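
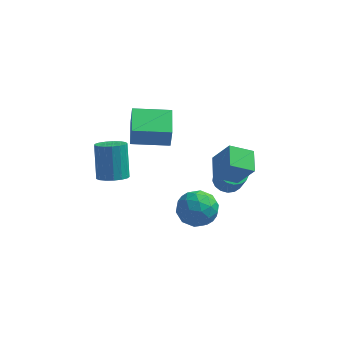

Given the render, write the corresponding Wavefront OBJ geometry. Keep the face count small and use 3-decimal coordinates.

v -1.806 1.341 0.407
v -1.689 1.223 1.525
v -2.177 3.047 0.626
v -2.06 2.929 1.744
v 0.08 1.771 0.256
v 0.197 1.653 1.374
v -0.291 3.477 0.475
v -0.174 3.359 1.593
v -2.368 0.054 -1.148
v -1.589 0.231 -1.106
v -1.894 1.164 0.591
v -2.672 0.986 0.548
v -1.74 0.527 -1.296
v -2.045 1.46 0.401
v -2.035 0.715 -1.452
v -2.34 1.648 0.245
v -2.406 0.751 -1.539
v -2.711 1.684 0.158
v -2.769 0.627 -1.536
v -3.073 1.56 0.161
v -3.039 0.372 -1.444
v -3.344 1.305 0.252
v -3.156 0.044 -1.285
v -3.461 0.977 0.412
v -3.092 -0.282 -1.094
v -3.397 0.651 0.602
v -2.862 -0.531 -0.916
v -3.167 0.402 0.781
v -2.519 -0.646 -0.791
v -2.824 0.287 0.906
v -2.141 -0.601 -0.748
v -2.446 0.332 0.949
v -1.815 -0.406 -0.796
v -2.12 0.527 0.9
v -1.616 -0.106 -0.926
v -1.921 0.827 0.771
v 2.037 0.298 -1.674
v 2.617 -0.048 -2.534
v 1.183 -1.252 -1.626
v 1.763 -1.598 -2.486
v 2.253 -1.452 -1.519
v 2.78 -0.494 -1.549
v 1.02 -0.806 -2.611
v 1.547 0.152 -2.641
v 1.988 -0.731 -3.113
v 2.75 -1.129 -2.438
v 1.05 -0.171 -1.722
v 1.812 -0.569 -1.047
v 2.402 0.261 -2.108
v 1.398 -1.561 -2.052
v 1.686 -1.475 -1.484
v 2.027 -1.678 -1.989
v 2.498 -0.001 -1.529
v 2.839 -0.205 -2.035
v 2.625 -1.029 -1.438
v 0.961 -1.095 -2.125
v 1.302 -1.299 -2.631
v 1.773 0.378 -2.171
v 2.114 0.175 -2.676
v 1.175 -0.271 -2.722
v 2.373 -0.344 -2.954
v 1.871 -1.254 -2.926
v 1.434 -0.789 -2.999
v 1.744 -0.226 -3.017
v 2.821 -0.578 -2.557
v 2.32 -1.489 -2.529
v 2.607 -1.403 -1.961
v 2.917 -0.84 -1.978
v 2.452 -0.979 -2.898
v 1.48 0.189 -1.631
v 0.979 -0.722 -1.603
v 0.883 -0.46 -2.182
v 1.193 0.103 -2.199
v 1.929 -0.046 -1.234
v 1.427 -0.956 -1.206
v 2.056 -1.074 -1.143
v 2.366 -0.511 -1.161
v 1.348 -0.321 -1.262
v 2.821 2.137 -2.263
v 3.477 1.941 -2.57
v 3.855 1.506 -1.483
v 3.199 1.703 -1.177
v 3.533 2.276 -2.455
v 3.911 1.842 -1.368
v 3.426 2.58 -2.297
v 3.803 2.146 -1.21
v 3.18 2.782 -2.13
v 3.558 2.348 -1.043
v 2.852 2.837 -1.995
v 3.23 2.402 -0.908
v 2.517 2.731 -1.92
v 2.895 2.296 -0.834
v 2.252 2.489 -1.925
v 2.63 2.055 -0.838
v 2.117 2.167 -2.007
v 2.495 1.732 -0.92
v 2.143 1.838 -2.148
v 2.521 1.403 -1.061
v 2.325 1.577 -2.315
v 2.703 1.143 -1.228
v 2.62 1.445 -2.47
v 2.998 1.01 -1.384
v 2.962 1.471 -2.579
v 3.339 1.037 -1.492
v 3.271 1.65 -2.614
v 3.649 1.216 -1.528
v 2.611 -0.546 0.324
v 3.456 -0.822 1.631
v 2.353 0.626 0.739
v 3.198 0.35 2.045
v 3.702 -0.09 -0.285
v 4.547 -0.366 1.021
v 3.444 1.082 0.129
v 4.289 0.806 1.436
f 2 4 1
f 5 2 1
f 1 4 3
f 3 5 1
f 2 8 4
f 6 2 5
f 6 8 2
f 4 8 3
f 7 5 3
f 3 8 7
f 7 6 5
f 8 6 7
f 10 9 13
f 10 13 11
f 11 13 14
f 11 14 12
f 13 9 15
f 13 15 14
f 14 15 16
f 14 16 12
f 15 9 17
f 15 17 16
f 16 17 18
f 16 18 12
f 17 9 19
f 17 19 18
f 18 19 20
f 18 20 12
f 19 9 21
f 19 21 20
f 20 21 22
f 20 22 12
f 21 9 23
f 21 23 22
f 22 23 24
f 22 24 12
f 23 9 25
f 23 25 24
f 24 25 26
f 24 26 12
f 25 9 27
f 25 27 26
f 26 27 28
f 26 28 12
f 27 9 29
f 27 29 28
f 28 29 30
f 28 30 12
f 29 9 31
f 29 31 30
f 30 31 32
f 30 32 12
f 31 9 33
f 31 33 32
f 32 33 34
f 32 34 12
f 33 9 35
f 33 35 34
f 34 35 36
f 34 36 12
f 35 9 10
f 35 10 36
f 36 10 11
f 36 11 12
f 37 74 53
f 74 48 77
f 53 77 42
f 74 77 53
f 37 53 49
f 53 42 54
f 49 54 38
f 53 54 49
f 37 49 58
f 49 38 59
f 58 59 44
f 49 59 58
f 37 58 70
f 58 44 73
f 70 73 47
f 58 73 70
f 37 70 74
f 70 47 78
f 74 78 48
f 70 78 74
f 38 54 65
f 54 42 68
f 65 68 46
f 54 68 65
f 42 77 55
f 77 48 76
f 55 76 41
f 77 76 55
f 48 78 75
f 78 47 71
f 75 71 39
f 78 71 75
f 47 73 72
f 73 44 60
f 72 60 43
f 73 60 72
f 44 59 64
f 59 38 61
f 64 61 45
f 59 61 64
f 40 66 52
f 66 46 67
f 52 67 41
f 66 67 52
f 40 52 50
f 52 41 51
f 50 51 39
f 52 51 50
f 40 50 57
f 50 39 56
f 57 56 43
f 50 56 57
f 40 57 62
f 57 43 63
f 62 63 45
f 57 63 62
f 40 62 66
f 62 45 69
f 66 69 46
f 62 69 66
f 41 67 55
f 67 46 68
f 55 68 42
f 67 68 55
f 39 51 75
f 51 41 76
f 75 76 48
f 51 76 75
f 43 56 72
f 56 39 71
f 72 71 47
f 56 71 72
f 45 63 64
f 63 43 60
f 64 60 44
f 63 60 64
f 46 69 65
f 69 45 61
f 65 61 38
f 69 61 65
f 80 79 83
f 80 83 81
f 81 83 84
f 81 84 82
f 83 79 85
f 83 85 84
f 84 85 86
f 84 86 82
f 85 79 87
f 85 87 86
f 86 87 88
f 86 88 82
f 87 79 89
f 87 89 88
f 88 89 90
f 88 90 82
f 89 79 91
f 89 91 90
f 90 91 92
f 90 92 82
f 91 79 93
f 91 93 92
f 92 93 94
f 92 94 82
f 93 79 95
f 93 95 94
f 94 95 96
f 94 96 82
f 95 79 97
f 95 97 96
f 96 97 98
f 96 98 82
f 97 79 99
f 97 99 98
f 98 99 100
f 98 100 82
f 99 79 101
f 99 101 100
f 100 101 102
f 100 102 82
f 101 79 103
f 101 103 102
f 102 103 104
f 102 104 82
f 103 79 105
f 103 105 104
f 104 105 106
f 104 106 82
f 105 79 80
f 105 80 106
f 106 80 81
f 106 81 82
f 108 110 107
f 111 108 107
f 107 110 109
f 109 111 107
f 108 114 110
f 112 108 111
f 112 114 108
f 110 114 109
f 113 111 109
f 109 114 113
f 113 112 111
f 114 112 113



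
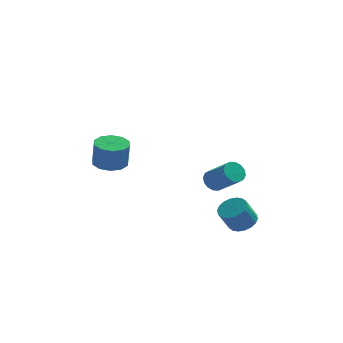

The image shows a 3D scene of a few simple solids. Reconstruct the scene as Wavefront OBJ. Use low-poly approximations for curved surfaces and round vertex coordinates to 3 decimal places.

v 2.311 4.494 -3.789
v 2.588 4.03 -4.392
v 3.807 2.942 -2.994
v 3.529 3.406 -2.391
v 2.854 4.353 -4.373
v 4.073 3.265 -2.975
v 2.975 4.714 -4.197
v 4.194 3.626 -2.799
v 2.917 5.016 -3.912
v 4.136 3.928 -2.514
v 2.697 5.178 -3.593
v 3.916 4.09 -2.196
v 2.374 5.157 -3.328
v 3.593 4.069 -1.93
v 2.033 4.958 -3.186
v 3.252 3.87 -1.788
v 1.767 4.635 -3.205
v 2.986 3.547 -1.807
v 1.646 4.274 -3.381
v 2.865 3.186 -1.983
v 1.704 3.972 -3.666
v 2.923 2.884 -2.268
v 1.924 3.81 -3.984
v 3.143 2.722 -2.587
v 2.247 3.831 -4.25
v 3.466 2.743 -2.852
v -3.662 -3.415 2.244
v -2.703 -3.043 2.196
v -2.579 -3.153 3.807
v -3.538 -3.525 3.856
v -3.102 -2.551 2.26
v -2.978 -2.661 3.872
v -3.714 -2.389 2.318
v -3.59 -2.499 3.93
v -4.307 -2.619 2.348
v -4.183 -2.729 3.96
v -4.654 -3.153 2.338
v -4.53 -3.263 3.95
v -4.621 -3.787 2.293
v -4.497 -3.897 3.904
v -4.222 -4.279 2.228
v -4.098 -4.389 3.84
v -3.61 -4.441 2.17
v -3.486 -4.551 3.782
v -3.017 -4.211 2.14
v -2.893 -4.321 3.752
v -2.67 -3.677 2.15
v -2.546 -3.787 3.762
v 3.827 -2.051 -3.376
v 4.627 -1.852 -2.946
v 3.994 -2.231 -1.594
v 3.193 -2.429 -2.024
v 4.426 -1.491 -2.938
v 3.793 -1.869 -1.586
v 4.107 -1.24 -3.018
v 3.474 -1.618 -1.666
v 3.732 -1.149 -3.168
v 3.099 -1.528 -1.816
v 3.376 -1.238 -3.36
v 2.743 -1.616 -2.008
v 3.109 -1.487 -3.554
v 2.476 -1.865 -2.202
v 2.984 -1.848 -3.714
v 2.351 -2.226 -2.362
v 3.026 -2.249 -3.806
v 2.393 -2.628 -2.454
v 3.227 -2.611 -3.814
v 2.594 -2.989 -2.462
v 3.546 -2.862 -3.734
v 2.913 -3.24 -2.382
v 3.921 -2.952 -3.584
v 3.288 -3.331 -2.232
v 4.277 -2.864 -3.392
v 3.644 -3.242 -2.04
v 4.544 -2.615 -3.198
v 3.911 -2.993 -1.846
v 4.669 -2.254 -3.038
v 4.036 -2.632 -1.686
f 2 1 5
f 2 5 3
f 3 5 6
f 3 6 4
f 5 1 7
f 5 7 6
f 6 7 8
f 6 8 4
f 7 1 9
f 7 9 8
f 8 9 10
f 8 10 4
f 9 1 11
f 9 11 10
f 10 11 12
f 10 12 4
f 11 1 13
f 11 13 12
f 12 13 14
f 12 14 4
f 13 1 15
f 13 15 14
f 14 15 16
f 14 16 4
f 15 1 17
f 15 17 16
f 16 17 18
f 16 18 4
f 17 1 19
f 17 19 18
f 18 19 20
f 18 20 4
f 19 1 21
f 19 21 20
f 20 21 22
f 20 22 4
f 21 1 23
f 21 23 22
f 22 23 24
f 22 24 4
f 23 1 25
f 23 25 24
f 24 25 26
f 24 26 4
f 25 1 2
f 25 2 26
f 26 2 3
f 26 3 4
f 28 27 31
f 28 31 29
f 29 31 32
f 29 32 30
f 31 27 33
f 31 33 32
f 32 33 34
f 32 34 30
f 33 27 35
f 33 35 34
f 34 35 36
f 34 36 30
f 35 27 37
f 35 37 36
f 36 37 38
f 36 38 30
f 37 27 39
f 37 39 38
f 38 39 40
f 38 40 30
f 39 27 41
f 39 41 40
f 40 41 42
f 40 42 30
f 41 27 43
f 41 43 42
f 42 43 44
f 42 44 30
f 43 27 45
f 43 45 44
f 44 45 46
f 44 46 30
f 45 27 47
f 45 47 46
f 46 47 48
f 46 48 30
f 47 27 28
f 47 28 48
f 48 28 29
f 48 29 30
f 50 49 53
f 50 53 51
f 51 53 54
f 51 54 52
f 53 49 55
f 53 55 54
f 54 55 56
f 54 56 52
f 55 49 57
f 55 57 56
f 56 57 58
f 56 58 52
f 57 49 59
f 57 59 58
f 58 59 60
f 58 60 52
f 59 49 61
f 59 61 60
f 60 61 62
f 60 62 52
f 61 49 63
f 61 63 62
f 62 63 64
f 62 64 52
f 63 49 65
f 63 65 64
f 64 65 66
f 64 66 52
f 65 49 67
f 65 67 66
f 66 67 68
f 66 68 52
f 67 49 69
f 67 69 68
f 68 69 70
f 68 70 52
f 69 49 71
f 69 71 70
f 70 71 72
f 70 72 52
f 71 49 73
f 71 73 72
f 72 73 74
f 72 74 52
f 73 49 75
f 73 75 74
f 74 75 76
f 74 76 52
f 75 49 77
f 75 77 76
f 76 77 78
f 76 78 52
f 77 49 50
f 77 50 78
f 78 50 51
f 78 51 52



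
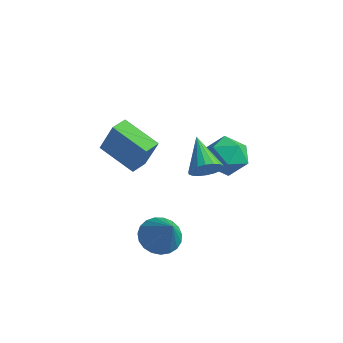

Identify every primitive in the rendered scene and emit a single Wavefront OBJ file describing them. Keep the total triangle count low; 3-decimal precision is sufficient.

v -0.052 -2.539 -2.566
v 0.77 -2.332 -3.114
v 1.112 -3.001 -0.994
v 0.684 -1.959 -2.941
v 0.471 -1.686 -2.703
v 0.167 -1.561 -2.441
v -0.174 -1.605 -2.201
v -0.495 -1.811 -2.024
v -0.739 -2.142 -1.941
v -0.864 -2.542 -1.965
v -0.849 -2.942 -2.094
v -0.696 -3.272 -2.304
v -0.432 -3.475 -2.559
v -0.102 -3.516 -2.816
v 0.236 -3.389 -3.029
v 0.525 -3.114 -3.163
v 0.714 -2.741 -3.193
v -0.155 0.621 -0.013
v 0.11 0.265 0.677
v -1.565 1.559 1.013
v 0.305 0.573 0.664
v 0.41 0.891 0.518
v 0.402 1.155 0.266
v 0.285 1.313 -0.041
v 0.08 1.335 -0.342
v -0.171 1.215 -0.578
v -0.419 0.978 -0.702
v -0.615 0.67 -0.69
v -0.719 0.352 -0.543
v -0.712 0.088 -0.292
v -0.594 -0.071 0.015
v -0.389 -0.092 0.317
v -0.138 0.028 0.553
v -1.684 3.719 -0.986
v -0.655 3.972 -0.497
v -1.225 1.888 -1.003
v -0.196 2.141 -0.514
v -1.18 2.26 0.102
v -1.463 3.393 0.113
v -0.417 2.467 -1.613
v -0.7 3.6 -1.602
v 0.129 3.199 -0.885
v -0.343 3.071 0.175
v -1.537 2.789 -1.675
v -2.009 2.661 -0.615
v -4.203 -1.944 0.89
v -3.491 -1.826 2.55
v -4.303 -1.04 0.869
v -3.592 -0.922 2.529
v -2.368 -1.758 0.091
v -1.657 -1.64 1.751
v -2.469 -0.854 0.07
v -1.757 -0.736 1.73
f 2 1 4
f 2 4 3
f 4 1 5
f 4 5 3
f 5 1 6
f 5 6 3
f 6 1 7
f 6 7 3
f 7 1 8
f 7 8 3
f 8 1 9
f 8 9 3
f 9 1 10
f 9 10 3
f 10 1 11
f 10 11 3
f 11 1 12
f 11 12 3
f 12 1 13
f 12 13 3
f 13 1 14
f 13 14 3
f 14 1 15
f 14 15 3
f 15 1 16
f 15 16 3
f 16 1 17
f 16 17 3
f 17 1 2
f 17 2 3
f 19 18 21
f 19 21 20
f 21 18 22
f 21 22 20
f 22 18 23
f 22 23 20
f 23 18 24
f 23 24 20
f 24 18 25
f 24 25 20
f 25 18 26
f 25 26 20
f 26 18 27
f 26 27 20
f 27 18 28
f 27 28 20
f 28 18 29
f 28 29 20
f 29 18 30
f 29 30 20
f 30 18 31
f 30 31 20
f 31 18 32
f 31 32 20
f 32 18 33
f 32 33 20
f 33 18 19
f 33 19 20
f 34 45 39
f 34 39 35
f 34 35 41
f 34 41 44
f 34 44 45
f 35 39 43
f 39 45 38
f 45 44 36
f 44 41 40
f 41 35 42
f 37 43 38
f 37 38 36
f 37 36 40
f 37 40 42
f 37 42 43
f 38 43 39
f 36 38 45
f 40 36 44
f 42 40 41
f 43 42 35
f 47 49 46
f 50 47 46
f 46 49 48
f 48 50 46
f 47 53 49
f 51 47 50
f 51 53 47
f 49 53 48
f 52 50 48
f 48 53 52
f 52 51 50
f 53 51 52



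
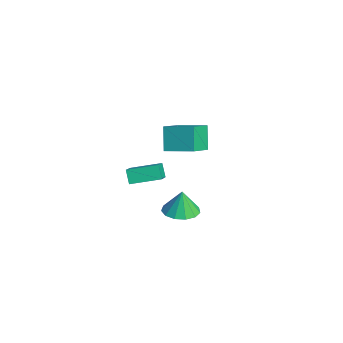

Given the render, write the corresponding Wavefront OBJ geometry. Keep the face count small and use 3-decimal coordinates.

v -0.695 -2.171 -1.292
v 0.819 -2.887 -0.217
v -0.161 -0.473 -0.913
v 1.353 -1.189 0.163
v -0.133 -2.171 -2.083
v 1.381 -2.887 -1.007
v 0.401 -0.473 -1.703
v 1.915 -1.189 -0.628
v -2.388 0.371 -1.622
v -3.276 0.648 -0.175
v -3.606 1.655 -2.615
v -4.494 1.932 -1.168
v -1.246 1.788 -1.192
v -2.134 2.065 0.255
v -2.464 3.072 -2.185
v -3.352 3.349 -0.738
v 3.764 -0.739 -1.998
v 4.599 -1.387 -1.916
v 3.696 -0.641 -0.522
v 4.819 -0.832 -1.943
v 4.703 -0.248 -1.987
v 4.29 0.181 -2.034
v 3.71 0.317 -2.07
v 3.146 0.118 -2.083
v 2.779 -0.353 -2.069
v 2.725 -0.946 -2.032
v 3.001 -1.474 -1.984
v 3.518 -1.769 -1.941
v 4.114 -1.736 -1.915
f 2 4 1
f 5 2 1
f 1 4 3
f 3 5 1
f 2 8 4
f 6 2 5
f 6 8 2
f 4 8 3
f 7 5 3
f 3 8 7
f 7 6 5
f 8 6 7
f 10 12 9
f 13 10 9
f 9 12 11
f 11 13 9
f 10 16 12
f 14 10 13
f 14 16 10
f 12 16 11
f 15 13 11
f 11 16 15
f 15 14 13
f 16 14 15
f 18 17 20
f 18 20 19
f 20 17 21
f 20 21 19
f 21 17 22
f 21 22 19
f 22 17 23
f 22 23 19
f 23 17 24
f 23 24 19
f 24 17 25
f 24 25 19
f 25 17 26
f 25 26 19
f 26 17 27
f 26 27 19
f 27 17 28
f 27 28 19
f 28 17 29
f 28 29 19
f 29 17 18
f 29 18 19



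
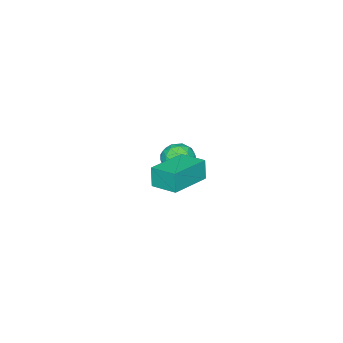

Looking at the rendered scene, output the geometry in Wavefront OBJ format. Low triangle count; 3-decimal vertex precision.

v 1.368 1.859 -0.489
v 1.241 1.726 0.484
v 1.406 3.067 -0.318
v 1.279 2.934 0.654
v 3.261 1.766 -0.254
v 3.134 1.633 0.718
v 3.299 2.974 -0.084
v 3.172 2.841 0.889
v -3.293 -1.265 -2.998
v -2.529 -0.994 -3.26
v -3.331 -2.166 -4.04
v -2.567 -1.895 -4.302
v -2.637 -2.332 -3.574
v -2.614 -1.775 -2.93
v -3.246 -1.385 -4.37
v -3.223 -0.828 -3.726
v -2.5 -1.068 -4.108
v -2.124 -1.653 -3.616
v -3.736 -1.507 -3.684
v -3.36 -2.092 -3.192
v -2.907 -1.051 -3.037
v -2.953 -2.109 -4.263
v -2.994 -2.366 -3.835
v -2.545 -2.207 -3.989
v -2.957 -1.51 -2.844
v -2.508 -1.35 -2.998
v -2.572 -2.136 -3.183
v -3.352 -1.81 -4.302
v -2.903 -1.65 -4.456
v -3.315 -0.953 -3.311
v -2.866 -0.794 -3.465
v -3.288 -1.024 -4.117
v -2.442 -0.935 -3.69
v -2.464 -1.464 -4.303
v -2.863 -1.165 -4.342
v -2.849 -0.838 -3.964
v -2.221 -1.279 -3.401
v -2.243 -1.808 -4.014
v -2.284 -2.065 -3.586
v -2.27 -1.738 -3.207
v -2.204 -1.322 -3.899
v -3.617 -1.352 -3.286
v -3.639 -1.881 -3.899
v -3.59 -1.422 -4.093
v -3.576 -1.095 -3.714
v -3.396 -1.696 -2.997
v -3.418 -2.225 -3.61
v -3.011 -2.322 -3.336
v -2.997 -1.995 -2.958
v -3.656 -1.838 -3.401
f 2 4 1
f 5 2 1
f 1 4 3
f 3 5 1
f 2 8 4
f 6 2 5
f 6 8 2
f 4 8 3
f 7 5 3
f 3 8 7
f 7 6 5
f 8 6 7
f 9 46 25
f 46 20 49
f 25 49 14
f 46 49 25
f 9 25 21
f 25 14 26
f 21 26 10
f 25 26 21
f 9 21 30
f 21 10 31
f 30 31 16
f 21 31 30
f 9 30 42
f 30 16 45
f 42 45 19
f 30 45 42
f 9 42 46
f 42 19 50
f 46 50 20
f 42 50 46
f 10 26 37
f 26 14 40
f 37 40 18
f 26 40 37
f 14 49 27
f 49 20 48
f 27 48 13
f 49 48 27
f 20 50 47
f 50 19 43
f 47 43 11
f 50 43 47
f 19 45 44
f 45 16 32
f 44 32 15
f 45 32 44
f 16 31 36
f 31 10 33
f 36 33 17
f 31 33 36
f 12 38 24
f 38 18 39
f 24 39 13
f 38 39 24
f 12 24 22
f 24 13 23
f 22 23 11
f 24 23 22
f 12 22 29
f 22 11 28
f 29 28 15
f 22 28 29
f 12 29 34
f 29 15 35
f 34 35 17
f 29 35 34
f 12 34 38
f 34 17 41
f 38 41 18
f 34 41 38
f 13 39 27
f 39 18 40
f 27 40 14
f 39 40 27
f 11 23 47
f 23 13 48
f 47 48 20
f 23 48 47
f 15 28 44
f 28 11 43
f 44 43 19
f 28 43 44
f 17 35 36
f 35 15 32
f 36 32 16
f 35 32 36
f 18 41 37
f 41 17 33
f 37 33 10
f 41 33 37



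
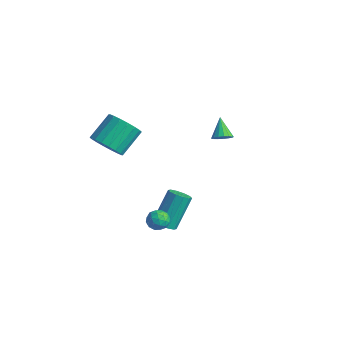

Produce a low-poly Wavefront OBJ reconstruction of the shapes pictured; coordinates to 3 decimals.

v -3.161 -3.577 1.817
v -2.651 -3.011 1.17
v -2.829 -1.656 2.215
v -3.339 -2.223 2.863
v -3.072 -2.961 1.035
v -3.25 -1.607 2.08
v -3.511 -3.034 1.054
v -3.689 -1.68 2.099
v -3.88 -3.214 1.225
v -4.058 -1.86 2.27
v -4.107 -3.466 1.513
v -4.285 -2.112 2.558
v -4.147 -3.74 1.861
v -4.325 -2.386 2.907
v -3.991 -3.982 2.201
v -4.169 -2.628 3.246
v -3.671 -4.144 2.465
v -3.849 -2.789 3.51
v -3.25 -4.193 2.6
v -3.428 -2.839 3.645
v -2.811 -4.12 2.581
v -2.989 -2.766 3.626
v -2.442 -3.94 2.41
v -2.62 -2.586 3.455
v -2.215 -3.688 2.122
v -2.393 -2.334 3.167
v -2.175 -3.414 1.773
v -2.353 -2.06 2.819
v -2.331 -3.172 1.434
v -2.509 -1.818 2.479
v -0.181 -2.368 -2.468
v 0.34 -2.62 -2.769
v -0.12 -3.12 -1.731
v 0.401 -3.372 -2.032
v 0.445 -2.794 -1.734
v 0.407 -2.329 -2.189
v -0.187 -3.411 -2.311
v -0.225 -2.946 -2.766
v 0.336 -3.264 -2.672
v 0.726 -2.884 -2.315
v -0.506 -2.856 -2.185
v -0.116 -2.476 -1.828
v 0.074 -2.428 -2.683
v 0.146 -3.312 -1.817
v 0.172 -2.973 -1.642
v 0.478 -3.121 -1.818
v 0.114 -2.257 -2.342
v 0.42 -2.405 -2.519
v 0.481 -2.508 -1.911
v -0.2 -3.335 -1.981
v 0.106 -3.483 -2.158
v -0.258 -2.619 -2.682
v 0.048 -2.767 -2.858
v -0.261 -3.232 -2.589
v 0.378 -2.955 -2.803
v 0.414 -3.397 -2.37
v 0.068 -3.42 -2.534
v 0.046 -3.146 -2.801
v 0.608 -2.731 -2.593
v 0.643 -3.173 -2.16
v 0.669 -2.833 -1.984
v 0.647 -2.56 -2.252
v 0.605 -3.11 -2.536
v -0.423 -2.567 -2.34
v -0.388 -3.009 -1.907
v -0.427 -3.18 -2.248
v -0.449 -2.907 -2.516
v -0.194 -2.343 -2.13
v -0.158 -2.785 -1.697
v 0.174 -2.594 -1.699
v 0.152 -2.32 -1.966
v -0.385 -2.63 -1.964
v -2.233 3.317 -0.3
v -1.86 3.116 0.123
v -3.027 3.823 0.64
v -1.761 3.379 0.065
v -1.771 3.628 -0.077
v -1.887 3.806 -0.271
v -2.082 3.872 -0.471
v -2.312 3.811 -0.632
v -2.524 3.637 -0.717
v -2.669 3.39 -0.706
v -2.715 3.126 -0.603
v -2.65 2.906 -0.43
v -2.49 2.78 -0.228
v -2.271 2.777 -0.042
v -2.044 2.898 0.085
v -1.464 -1.207 -4.599
v -0.801 -1.115 -4.582
v -1.012 0.098 -2.844
v -1.676 0.007 -2.861
v -0.966 -0.813 -4.813
v -1.177 0.4 -3.075
v -1.321 -0.662 -4.962
v -1.532 0.551 -3.224
v -1.731 -0.718 -4.972
v -1.943 0.495 -3.234
v -2.039 -0.961 -4.84
v -2.251 0.252 -3.102
v -2.128 -1.298 -4.616
v -2.339 -0.085 -2.878
v -1.963 -1.6 -4.385
v -2.174 -0.387 -2.647
v -1.608 -1.751 -4.236
v -1.819 -0.538 -2.498
v -1.197 -1.695 -4.226
v -1.409 -0.482 -2.488
v -0.889 -1.452 -4.358
v -1.101 -0.239 -2.62
f 2 1 5
f 2 5 3
f 3 5 6
f 3 6 4
f 5 1 7
f 5 7 6
f 6 7 8
f 6 8 4
f 7 1 9
f 7 9 8
f 8 9 10
f 8 10 4
f 9 1 11
f 9 11 10
f 10 11 12
f 10 12 4
f 11 1 13
f 11 13 12
f 12 13 14
f 12 14 4
f 13 1 15
f 13 15 14
f 14 15 16
f 14 16 4
f 15 1 17
f 15 17 16
f 16 17 18
f 16 18 4
f 17 1 19
f 17 19 18
f 18 19 20
f 18 20 4
f 19 1 21
f 19 21 20
f 20 21 22
f 20 22 4
f 21 1 23
f 21 23 22
f 22 23 24
f 22 24 4
f 23 1 25
f 23 25 24
f 24 25 26
f 24 26 4
f 25 1 27
f 25 27 26
f 26 27 28
f 26 28 4
f 27 1 29
f 27 29 28
f 28 29 30
f 28 30 4
f 29 1 2
f 29 2 30
f 30 2 3
f 30 3 4
f 31 68 47
f 68 42 71
f 47 71 36
f 68 71 47
f 31 47 43
f 47 36 48
f 43 48 32
f 47 48 43
f 31 43 52
f 43 32 53
f 52 53 38
f 43 53 52
f 31 52 64
f 52 38 67
f 64 67 41
f 52 67 64
f 31 64 68
f 64 41 72
f 68 72 42
f 64 72 68
f 32 48 59
f 48 36 62
f 59 62 40
f 48 62 59
f 36 71 49
f 71 42 70
f 49 70 35
f 71 70 49
f 42 72 69
f 72 41 65
f 69 65 33
f 72 65 69
f 41 67 66
f 67 38 54
f 66 54 37
f 67 54 66
f 38 53 58
f 53 32 55
f 58 55 39
f 53 55 58
f 34 60 46
f 60 40 61
f 46 61 35
f 60 61 46
f 34 46 44
f 46 35 45
f 44 45 33
f 46 45 44
f 34 44 51
f 44 33 50
f 51 50 37
f 44 50 51
f 34 51 56
f 51 37 57
f 56 57 39
f 51 57 56
f 34 56 60
f 56 39 63
f 60 63 40
f 56 63 60
f 35 61 49
f 61 40 62
f 49 62 36
f 61 62 49
f 33 45 69
f 45 35 70
f 69 70 42
f 45 70 69
f 37 50 66
f 50 33 65
f 66 65 41
f 50 65 66
f 39 57 58
f 57 37 54
f 58 54 38
f 57 54 58
f 40 63 59
f 63 39 55
f 59 55 32
f 63 55 59
f 74 73 76
f 74 76 75
f 76 73 77
f 76 77 75
f 77 73 78
f 77 78 75
f 78 73 79
f 78 79 75
f 79 73 80
f 79 80 75
f 80 73 81
f 80 81 75
f 81 73 82
f 81 82 75
f 82 73 83
f 82 83 75
f 83 73 84
f 83 84 75
f 84 73 85
f 84 85 75
f 85 73 86
f 85 86 75
f 86 73 87
f 86 87 75
f 87 73 74
f 87 74 75
f 89 88 92
f 89 92 90
f 90 92 93
f 90 93 91
f 92 88 94
f 92 94 93
f 93 94 95
f 93 95 91
f 94 88 96
f 94 96 95
f 95 96 97
f 95 97 91
f 96 88 98
f 96 98 97
f 97 98 99
f 97 99 91
f 98 88 100
f 98 100 99
f 99 100 101
f 99 101 91
f 100 88 102
f 100 102 101
f 101 102 103
f 101 103 91
f 102 88 104
f 102 104 103
f 103 104 105
f 103 105 91
f 104 88 106
f 104 106 105
f 105 106 107
f 105 107 91
f 106 88 108
f 106 108 107
f 107 108 109
f 107 109 91
f 108 88 89
f 108 89 109
f 109 89 90
f 109 90 91



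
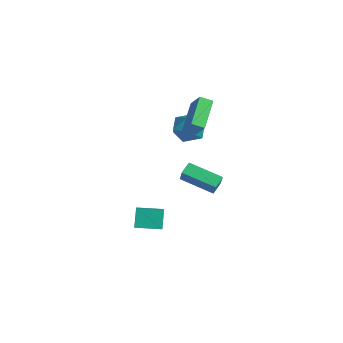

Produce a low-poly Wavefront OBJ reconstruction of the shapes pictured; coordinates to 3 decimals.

v -0.944 1.406 3.906
v -1.352 0.775 4.257
v 0.029 1.335 4.911
v -0.38 0.703 5.261
v 0.2 -0.003 2.699
v -0.209 -0.635 3.049
v 1.172 -0.075 3.703
v 0.764 -0.706 4.054
v 1.418 -1.803 0.799
v 1.156 -1.126 1.242
v 0.67 -1.405 -0.252
v 0.408 -0.729 0.191
v 3.072 -0.671 0.049
v 2.81 0.005 0.492
v 2.324 -0.274 -1.002
v 2.062 0.403 -0.559
v -1.112 -3.188 -2.929
v 0.335 -4.152 -1.824
v -0.192 -1.934 -3.04
v 1.255 -2.897 -1.935
v -0.575 -3.683 -4.065
v 0.872 -4.646 -2.96
v 0.345 -2.428 -4.176
v 1.792 -3.392 -3.071
v -1.527 1.857 1.906
v -0.835 1.365 2.66
v -2.325 0.235 1.58
v -1.633 -0.257 2.334
v -2.436 0.464 2.686
v -1.943 1.467 2.888
v -1.217 0.133 1.352
v -0.724 1.136 1.554
v -0.643 0.3 2.317
v -1.397 0.504 3.142
v -1.763 1.096 1.098
v -2.517 1.3 1.923
f 2 4 1
f 5 2 1
f 1 4 3
f 3 5 1
f 2 8 4
f 6 2 5
f 6 8 2
f 4 8 3
f 7 5 3
f 3 8 7
f 7 6 5
f 8 6 7
f 10 12 9
f 13 10 9
f 9 12 11
f 11 13 9
f 10 16 12
f 14 10 13
f 14 16 10
f 12 16 11
f 15 13 11
f 11 16 15
f 15 14 13
f 16 14 15
f 18 20 17
f 21 18 17
f 17 20 19
f 19 21 17
f 18 24 20
f 22 18 21
f 22 24 18
f 20 24 19
f 23 21 19
f 19 24 23
f 23 22 21
f 24 22 23
f 25 36 30
f 25 30 26
f 25 26 32
f 25 32 35
f 25 35 36
f 26 30 34
f 30 36 29
f 36 35 27
f 35 32 31
f 32 26 33
f 28 34 29
f 28 29 27
f 28 27 31
f 28 31 33
f 28 33 34
f 29 34 30
f 27 29 36
f 31 27 35
f 33 31 32
f 34 33 26



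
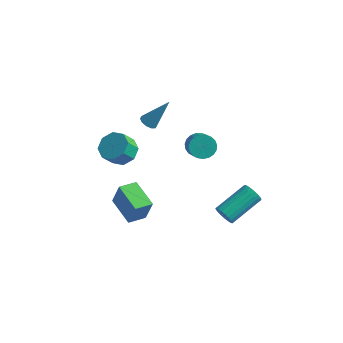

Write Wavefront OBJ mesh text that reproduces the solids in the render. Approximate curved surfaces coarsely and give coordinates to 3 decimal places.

v 1.742 -1.925 3.035
v 2.11 -1.316 3.272
v 2.726 -1.926 3.882
v 2.358 -2.535 3.645
v 1.88 -1.339 3.481
v 2.497 -1.948 4.091
v 1.627 -1.462 3.614
v 2.243 -2.072 4.224
v 1.393 -1.666 3.646
v 2.009 -2.276 4.256
v 1.219 -1.915 3.573
v 1.836 -2.524 4.183
v 1.136 -2.165 3.407
v 1.753 -2.775 4.017
v 1.158 -2.374 3.176
v 1.774 -2.984 3.786
v 1.281 -2.505 2.921
v 1.897 -3.115 3.531
v 1.483 -2.536 2.686
v 2.099 -3.146 3.296
v 1.73 -2.462 2.511
v 2.346 -3.071 3.121
v 1.979 -2.294 2.427
v 2.595 -2.904 3.037
v 2.187 -2.063 2.447
v 2.804 -2.672 3.058
v 2.319 -1.808 2.57
v 2.935 -2.417 3.18
v 2.35 -1.573 2.773
v 2.966 -2.183 3.383
v 2.276 -1.399 3.021
v 2.892 -2.009 3.631
v -3.417 -1.329 -0.48
v -2.516 -1.632 -0.476
v -2.742 -2.293 0.424
v -3.643 -1.991 0.42
v -2.613 -1.04 -0.066
v -2.839 -1.701 0.835
v -3.18 -0.617 0.102
v -3.406 -1.279 1.003
v -3.886 -0.612 -0.071
v -4.112 -1.273 0.829
v -4.318 -1.027 -0.484
v -4.544 -1.688 0.416
v -4.221 -1.619 -0.895
v -4.447 -2.28 0.006
v -3.654 -2.041 -1.063
v -3.88 -2.703 -0.162
v -2.948 -2.047 -0.889
v -3.174 -2.708 0.011
v 3.135 -1.571 -2.652
v 3.387 -1.889 -2.144
v 4.057 -0.006 -1.3
v 3.805 0.311 -1.808
v 3.595 -1.886 -2.317
v 4.265 -0.003 -1.472
v 3.723 -1.828 -2.548
v 4.393 0.055 -1.703
v 3.749 -1.726 -2.797
v 4.42 0.157 -1.952
v 3.67 -1.597 -3.021
v 4.34 0.286 -2.176
v 3.497 -1.464 -3.181
v 4.168 0.419 -2.336
v 3.262 -1.349 -3.25
v 3.933 0.534 -2.405
v 3.005 -1.273 -3.215
v 3.676 0.61 -2.37
v 2.771 -1.248 -3.083
v 3.441 0.634 -2.239
v 2.599 -1.28 -2.877
v 3.27 0.603 -2.032
v 2.52 -1.362 -2.632
v 3.19 0.521 -1.787
v 2.547 -1.48 -2.39
v 3.218 0.403 -1.545
v 2.676 -1.614 -2.194
v 3.346 0.269 -1.349
v 2.884 -1.74 -2.077
v 3.555 0.143 -1.232
v 3.135 -1.838 -2.059
v 3.806 0.045 -1.215
v -2.448 -0.27 1.725
v -2.029 -0.619 1.653
v -1.572 0.45 3.335
v -1.957 -0.332 1.485
v -2.072 -0.022 1.409
v -2.331 0.194 1.454
v -2.635 0.232 1.601
v -2.867 0.079 1.796
v -2.939 -0.208 1.964
v -2.824 -0.519 2.04
v -2.565 -0.734 1.996
v -2.261 -0.773 1.848
v -3.505 -2.378 -4.089
v -3.039 -2.365 -2.621
v -3.041 -1.37 -4.245
v -2.575 -1.358 -2.777
v -1.925 -3.182 -4.583
v -1.459 -3.17 -3.115
v -1.461 -2.175 -4.739
v -0.995 -2.162 -3.271
f 2 1 5
f 2 5 3
f 3 5 6
f 3 6 4
f 5 1 7
f 5 7 6
f 6 7 8
f 6 8 4
f 7 1 9
f 7 9 8
f 8 9 10
f 8 10 4
f 9 1 11
f 9 11 10
f 10 11 12
f 10 12 4
f 11 1 13
f 11 13 12
f 12 13 14
f 12 14 4
f 13 1 15
f 13 15 14
f 14 15 16
f 14 16 4
f 15 1 17
f 15 17 16
f 16 17 18
f 16 18 4
f 17 1 19
f 17 19 18
f 18 19 20
f 18 20 4
f 19 1 21
f 19 21 20
f 20 21 22
f 20 22 4
f 21 1 23
f 21 23 22
f 22 23 24
f 22 24 4
f 23 1 25
f 23 25 24
f 24 25 26
f 24 26 4
f 25 1 27
f 25 27 26
f 26 27 28
f 26 28 4
f 27 1 29
f 27 29 28
f 28 29 30
f 28 30 4
f 29 1 31
f 29 31 30
f 30 31 32
f 30 32 4
f 31 1 2
f 31 2 32
f 32 2 3
f 32 3 4
f 34 33 37
f 34 37 35
f 35 37 38
f 35 38 36
f 37 33 39
f 37 39 38
f 38 39 40
f 38 40 36
f 39 33 41
f 39 41 40
f 40 41 42
f 40 42 36
f 41 33 43
f 41 43 42
f 42 43 44
f 42 44 36
f 43 33 45
f 43 45 44
f 44 45 46
f 44 46 36
f 45 33 47
f 45 47 46
f 46 47 48
f 46 48 36
f 47 33 49
f 47 49 48
f 48 49 50
f 48 50 36
f 49 33 34
f 49 34 50
f 50 34 35
f 50 35 36
f 52 51 55
f 52 55 53
f 53 55 56
f 53 56 54
f 55 51 57
f 55 57 56
f 56 57 58
f 56 58 54
f 57 51 59
f 57 59 58
f 58 59 60
f 58 60 54
f 59 51 61
f 59 61 60
f 60 61 62
f 60 62 54
f 61 51 63
f 61 63 62
f 62 63 64
f 62 64 54
f 63 51 65
f 63 65 64
f 64 65 66
f 64 66 54
f 65 51 67
f 65 67 66
f 66 67 68
f 66 68 54
f 67 51 69
f 67 69 68
f 68 69 70
f 68 70 54
f 69 51 71
f 69 71 70
f 70 71 72
f 70 72 54
f 71 51 73
f 71 73 72
f 72 73 74
f 72 74 54
f 73 51 75
f 73 75 74
f 74 75 76
f 74 76 54
f 75 51 77
f 75 77 76
f 76 77 78
f 76 78 54
f 77 51 79
f 77 79 78
f 78 79 80
f 78 80 54
f 79 51 81
f 79 81 80
f 80 81 82
f 80 82 54
f 81 51 52
f 81 52 82
f 82 52 53
f 82 53 54
f 84 83 86
f 84 86 85
f 86 83 87
f 86 87 85
f 87 83 88
f 87 88 85
f 88 83 89
f 88 89 85
f 89 83 90
f 89 90 85
f 90 83 91
f 90 91 85
f 91 83 92
f 91 92 85
f 92 83 93
f 92 93 85
f 93 83 94
f 93 94 85
f 94 83 84
f 94 84 85
f 96 98 95
f 99 96 95
f 95 98 97
f 97 99 95
f 96 102 98
f 100 96 99
f 100 102 96
f 98 102 97
f 101 99 97
f 97 102 101
f 101 100 99
f 102 100 101



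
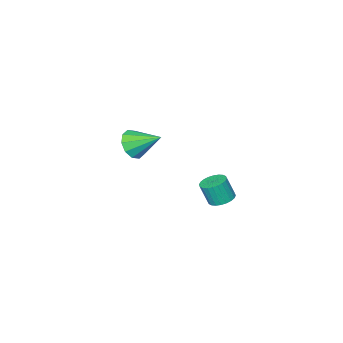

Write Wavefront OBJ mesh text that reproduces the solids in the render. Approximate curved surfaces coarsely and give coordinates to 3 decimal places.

v -0.758 -4.069 1.475
v 0.176 -3.981 2.011
v -1.522 -2.471 2.545
v 0.214 -3.598 1.465
v -0.119 -3.395 0.924
v -0.696 -3.449 0.593
v -1.297 -3.74 0.599
v -1.691 -4.157 0.939
v -1.729 -4.54 1.484
v -1.396 -4.744 2.026
v -0.819 -4.689 2.357
v -0.219 -4.398 2.351
v -0.692 3.855 1.017
v -0.132 3.358 0.734
v 0.192 2.968 2.061
v -0.368 3.465 2.343
v 0.033 3.621 0.771
v 0.356 3.231 2.098
v 0.087 3.919 0.845
v 0.411 3.529 2.172
v 0.023 4.207 0.946
v 0.347 3.818 2.272
v -0.15 4.442 1.057
v 0.174 4.052 2.384
v -0.406 4.588 1.162
v -0.082 4.198 2.489
v -0.705 4.622 1.245
v -0.381 4.232 2.572
v -1.002 4.539 1.293
v -0.678 4.149 2.62
v -1.252 4.352 1.299
v -0.928 3.962 2.626
v -1.416 4.089 1.262
v -1.093 3.699 2.589
v -1.471 3.791 1.188
v -1.147 3.401 2.515
v -1.407 3.502 1.088
v -1.083 3.113 2.414
v -1.234 3.268 0.976
v -0.91 2.878 2.303
v -0.978 3.122 0.871
v -0.654 2.732 2.198
v -0.679 3.088 0.788
v -0.355 2.698 2.115
v -0.382 3.171 0.74
v -0.058 2.781 2.067
f 2 1 4
f 2 4 3
f 4 1 5
f 4 5 3
f 5 1 6
f 5 6 3
f 6 1 7
f 6 7 3
f 7 1 8
f 7 8 3
f 8 1 9
f 8 9 3
f 9 1 10
f 9 10 3
f 10 1 11
f 10 11 3
f 11 1 12
f 11 12 3
f 12 1 2
f 12 2 3
f 14 13 17
f 14 17 15
f 15 17 18
f 15 18 16
f 17 13 19
f 17 19 18
f 18 19 20
f 18 20 16
f 19 13 21
f 19 21 20
f 20 21 22
f 20 22 16
f 21 13 23
f 21 23 22
f 22 23 24
f 22 24 16
f 23 13 25
f 23 25 24
f 24 25 26
f 24 26 16
f 25 13 27
f 25 27 26
f 26 27 28
f 26 28 16
f 27 13 29
f 27 29 28
f 28 29 30
f 28 30 16
f 29 13 31
f 29 31 30
f 30 31 32
f 30 32 16
f 31 13 33
f 31 33 32
f 32 33 34
f 32 34 16
f 33 13 35
f 33 35 34
f 34 35 36
f 34 36 16
f 35 13 37
f 35 37 36
f 36 37 38
f 36 38 16
f 37 13 39
f 37 39 38
f 38 39 40
f 38 40 16
f 39 13 41
f 39 41 40
f 40 41 42
f 40 42 16
f 41 13 43
f 41 43 42
f 42 43 44
f 42 44 16
f 43 13 45
f 43 45 44
f 44 45 46
f 44 46 16
f 45 13 14
f 45 14 46
f 46 14 15
f 46 15 16



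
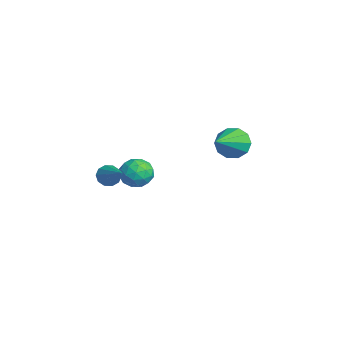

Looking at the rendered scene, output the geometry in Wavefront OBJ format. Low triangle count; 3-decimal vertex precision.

v -2.229 -1.316 -0.99
v -1.982 -1.231 -1.428
v -0.871 -1.044 -0.17
v -2.098 -0.956 -1.327
v -2.264 -0.818 -1.097
v -2.417 -0.871 -0.827
v -2.498 -1.093 -0.619
v -2.477 -1.401 -0.553
v -2.361 -1.676 -0.654
v -2.194 -1.813 -0.883
v -2.041 -1.761 -1.154
v -1.96 -1.538 -1.362
v -3.932 3.934 -0.721
v -3.46 4.036 -1.321
v -2.588 2.886 0.161
v -3.385 4.391 -1.013
v -3.519 4.572 -0.594
v -3.811 4.509 -0.223
v -4.149 4.227 -0.042
v -4.405 3.833 -0.121
v -4.48 3.478 -0.429
v -4.346 3.297 -0.848
v -4.054 3.36 -1.219
v -3.716 3.642 -1.399
v -3.515 0.606 -1.945
v -2.892 0.459 -1.582
v -3.928 -0.479 -1.678
v -3.305 -0.626 -1.315
v -3.779 -0.13 -1.047
v -3.524 0.54 -1.212
v -3.296 -0.56 -2.048
v -3.041 0.11 -2.213
v -2.757 -0.262 -1.645
v -3.055 0.004 -1.027
v -3.765 -0.024 -2.233
v -4.063 0.242 -1.615
v -3.168 0.628 -1.787
v -3.652 -0.648 -1.473
v -3.931 -0.356 -1.316
v -3.565 -0.443 -1.102
v -3.539 0.675 -1.57
v -3.173 0.589 -1.356
v -3.694 0.243 -1.042
v -3.647 -0.609 -1.904
v -3.281 -0.695 -1.69
v -3.255 0.423 -2.158
v -2.889 0.336 -1.944
v -3.126 -0.263 -2.218
v -2.722 0.118 -1.61
v -2.964 -0.52 -1.453
v -2.959 -0.481 -1.884
v -2.809 -0.087 -1.981
v -2.897 0.274 -1.247
v -3.14 -0.364 -1.09
v -3.418 -0.073 -0.933
v -3.269 0.321 -1.03
v -2.818 -0.15 -1.284
v -3.68 0.344 -2.17
v -3.923 -0.294 -2.013
v -3.551 -0.341 -2.23
v -3.402 0.053 -2.327
v -3.856 0.5 -1.807
v -4.098 -0.138 -1.65
v -4.011 0.067 -1.279
v -3.861 0.461 -1.376
v -4.002 0.13 -1.976
f 2 1 4
f 2 4 3
f 4 1 5
f 4 5 3
f 5 1 6
f 5 6 3
f 6 1 7
f 6 7 3
f 7 1 8
f 7 8 3
f 8 1 9
f 8 9 3
f 9 1 10
f 9 10 3
f 10 1 11
f 10 11 3
f 11 1 12
f 11 12 3
f 12 1 2
f 12 2 3
f 14 13 16
f 14 16 15
f 16 13 17
f 16 17 15
f 17 13 18
f 17 18 15
f 18 13 19
f 18 19 15
f 19 13 20
f 19 20 15
f 20 13 21
f 20 21 15
f 21 13 22
f 21 22 15
f 22 13 23
f 22 23 15
f 23 13 24
f 23 24 15
f 24 13 14
f 24 14 15
f 25 62 41
f 62 36 65
f 41 65 30
f 62 65 41
f 25 41 37
f 41 30 42
f 37 42 26
f 41 42 37
f 25 37 46
f 37 26 47
f 46 47 32
f 37 47 46
f 25 46 58
f 46 32 61
f 58 61 35
f 46 61 58
f 25 58 62
f 58 35 66
f 62 66 36
f 58 66 62
f 26 42 53
f 42 30 56
f 53 56 34
f 42 56 53
f 30 65 43
f 65 36 64
f 43 64 29
f 65 64 43
f 36 66 63
f 66 35 59
f 63 59 27
f 66 59 63
f 35 61 60
f 61 32 48
f 60 48 31
f 61 48 60
f 32 47 52
f 47 26 49
f 52 49 33
f 47 49 52
f 28 54 40
f 54 34 55
f 40 55 29
f 54 55 40
f 28 40 38
f 40 29 39
f 38 39 27
f 40 39 38
f 28 38 45
f 38 27 44
f 45 44 31
f 38 44 45
f 28 45 50
f 45 31 51
f 50 51 33
f 45 51 50
f 28 50 54
f 50 33 57
f 54 57 34
f 50 57 54
f 29 55 43
f 55 34 56
f 43 56 30
f 55 56 43
f 27 39 63
f 39 29 64
f 63 64 36
f 39 64 63
f 31 44 60
f 44 27 59
f 60 59 35
f 44 59 60
f 33 51 52
f 51 31 48
f 52 48 32
f 51 48 52
f 34 57 53
f 57 33 49
f 53 49 26
f 57 49 53



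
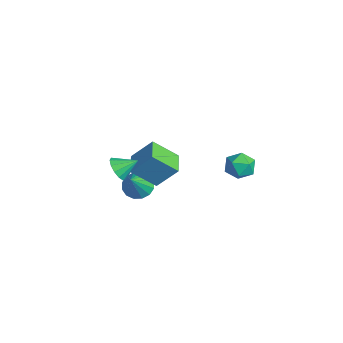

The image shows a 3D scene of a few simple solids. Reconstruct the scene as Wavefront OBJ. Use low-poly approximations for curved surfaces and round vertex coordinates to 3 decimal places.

v -1.501 3.674 -1.929
v -0.603 3.588 -1.682
v -1.877 2.592 -0.938
v -0.979 2.506 -0.691
v -1.453 3.281 -0.467
v -1.221 3.949 -1.079
v -1.259 2.231 -1.541
v -1.027 2.899 -2.153
v -0.453 2.696 -1.442
v -0.573 3.344 -0.778
v -1.907 2.836 -1.842
v -2.027 3.484 -1.178
v -3.464 -1.835 -3.108
v -2.95 -2.289 -3.691
v -2.536 -2.605 -1.692
v -2.726 -1.887 -3.62
v -2.699 -1.471 -3.412
v -2.878 -1.153 -3.122
v -3.213 -1.018 -2.828
v -3.616 -1.101 -2.61
v -3.978 -1.382 -2.525
v -4.203 -1.784 -2.596
v -4.229 -2.2 -2.805
v -4.051 -2.518 -3.094
v -3.715 -2.653 -3.388
v -3.312 -2.569 -3.606
v -2.16 -1.253 -1.056
v -2.587 -2.532 0.136
v -1.63 -0.242 0.218
v -2.057 -1.521 1.41
v -0.843 -1.799 -1.17
v -1.27 -3.078 0.022
v -0.313 -0.788 0.104
v -0.74 -2.067 1.296
v 0.418 -4.358 1.89
v 1.155 -4.579 1.855
v 0.742 -3.382 2.51
v 1.084 -4.334 1.505
v 0.802 -4.095 1.277
v 0.398 -3.941 1.244
v 0.001 -3.918 1.416
v -0.264 -4.036 1.739
v -0.312 -4.255 2.11
v -0.129 -4.507 2.411
v 0.229 -4.712 2.547
v 0.647 -4.804 2.475
v 0.992 -4.755 2.217
f 1 12 6
f 1 6 2
f 1 2 8
f 1 8 11
f 1 11 12
f 2 6 10
f 6 12 5
f 12 11 3
f 11 8 7
f 8 2 9
f 4 10 5
f 4 5 3
f 4 3 7
f 4 7 9
f 4 9 10
f 5 10 6
f 3 5 12
f 7 3 11
f 9 7 8
f 10 9 2
f 14 13 16
f 14 16 15
f 16 13 17
f 16 17 15
f 17 13 18
f 17 18 15
f 18 13 19
f 18 19 15
f 19 13 20
f 19 20 15
f 20 13 21
f 20 21 15
f 21 13 22
f 21 22 15
f 22 13 23
f 22 23 15
f 23 13 24
f 23 24 15
f 24 13 25
f 24 25 15
f 25 13 26
f 25 26 15
f 26 13 14
f 26 14 15
f 28 30 27
f 31 28 27
f 27 30 29
f 29 31 27
f 28 34 30
f 32 28 31
f 32 34 28
f 30 34 29
f 33 31 29
f 29 34 33
f 33 32 31
f 34 32 33
f 36 35 38
f 36 38 37
f 38 35 39
f 38 39 37
f 39 35 40
f 39 40 37
f 40 35 41
f 40 41 37
f 41 35 42
f 41 42 37
f 42 35 43
f 42 43 37
f 43 35 44
f 43 44 37
f 44 35 45
f 44 45 37
f 45 35 46
f 45 46 37
f 46 35 47
f 46 47 37
f 47 35 36
f 47 36 37



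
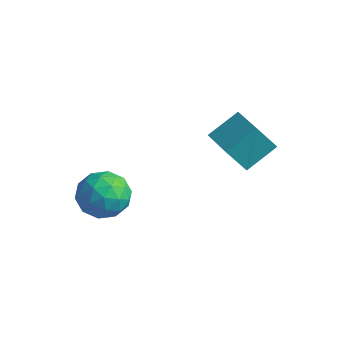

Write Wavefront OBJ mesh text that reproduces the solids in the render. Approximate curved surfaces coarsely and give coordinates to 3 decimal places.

v -1.348 -1.422 -0.103
v -0.68 -1.041 0.449
v -0.96 -2.819 0.391
v -0.292 -2.438 0.943
v -1.206 -2.3 1.144
v -1.446 -1.437 0.839
v -0.194 -2.423 0.001
v -0.434 -1.56 -0.304
v 0.033 -1.66 0.513
v -0.592 -1.584 1.219
v -1.048 -2.276 -0.379
v -1.673 -2.2 0.327
v -1.048 -1.109 0.13
v -0.592 -2.751 0.71
v -1.129 -2.67 0.828
v -0.736 -2.446 1.153
v -1.499 -1.342 0.359
v -1.106 -1.118 0.683
v -1.415 -1.858 1.091
v -0.534 -2.742 0.157
v -0.141 -2.518 0.481
v -0.904 -1.414 -0.313
v -0.511 -1.19 0.012
v -0.225 -2.002 -0.251
v -0.236 -1.249 0.492
v -0.008 -2.07 0.782
v 0.05 -2.061 0.229
v -0.091 -1.553 0.049
v -0.604 -1.204 0.907
v -0.376 -2.025 1.197
v -0.913 -1.944 1.315
v -1.054 -1.437 1.136
v -0.185 -1.568 0.944
v -1.264 -1.835 -0.357
v -1.036 -2.656 -0.067
v -0.586 -2.423 -0.296
v -0.727 -1.916 -0.475
v -1.632 -1.79 0.058
v -1.404 -2.611 0.348
v -1.549 -2.307 0.791
v -1.69 -1.799 0.611
v -1.455 -2.292 -0.104
v 2.268 0.311 2.946
v 2.61 1.348 3.632
v 1.045 0.904 2.657
v 1.386 1.942 3.343
v 2.734 0.798 1.977
v 3.075 1.836 2.663
v 1.51 1.392 1.688
v 1.852 2.429 2.374
f 1 38 17
f 38 12 41
f 17 41 6
f 38 41 17
f 1 17 13
f 17 6 18
f 13 18 2
f 17 18 13
f 1 13 22
f 13 2 23
f 22 23 8
f 13 23 22
f 1 22 34
f 22 8 37
f 34 37 11
f 22 37 34
f 1 34 38
f 34 11 42
f 38 42 12
f 34 42 38
f 2 18 29
f 18 6 32
f 29 32 10
f 18 32 29
f 6 41 19
f 41 12 40
f 19 40 5
f 41 40 19
f 12 42 39
f 42 11 35
f 39 35 3
f 42 35 39
f 11 37 36
f 37 8 24
f 36 24 7
f 37 24 36
f 8 23 28
f 23 2 25
f 28 25 9
f 23 25 28
f 4 30 16
f 30 10 31
f 16 31 5
f 30 31 16
f 4 16 14
f 16 5 15
f 14 15 3
f 16 15 14
f 4 14 21
f 14 3 20
f 21 20 7
f 14 20 21
f 4 21 26
f 21 7 27
f 26 27 9
f 21 27 26
f 4 26 30
f 26 9 33
f 30 33 10
f 26 33 30
f 5 31 19
f 31 10 32
f 19 32 6
f 31 32 19
f 3 15 39
f 15 5 40
f 39 40 12
f 15 40 39
f 7 20 36
f 20 3 35
f 36 35 11
f 20 35 36
f 9 27 28
f 27 7 24
f 28 24 8
f 27 24 28
f 10 33 29
f 33 9 25
f 29 25 2
f 33 25 29
f 44 46 43
f 47 44 43
f 43 46 45
f 45 47 43
f 44 50 46
f 48 44 47
f 48 50 44
f 46 50 45
f 49 47 45
f 45 50 49
f 49 48 47
f 50 48 49



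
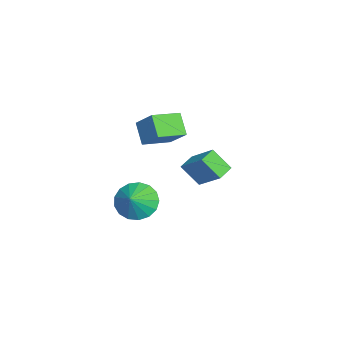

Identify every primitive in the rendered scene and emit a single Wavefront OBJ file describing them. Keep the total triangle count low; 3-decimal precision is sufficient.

v -2.873 -1.749 1.528
v -2.116 -0.861 2.594
v -3.853 -0.526 1.205
v -3.096 0.362 2.271
v -2.024 -1.322 0.569
v -1.267 -0.434 1.635
v -3.004 -0.099 0.246
v -2.247 0.789 1.312
v -2.245 1.923 -1.399
v -2.441 1.012 -0.341
v -1.417 3.029 -0.292
v -1.613 2.117 0.766
v -1.407 1.503 -1.606
v -1.603 0.591 -0.548
v -0.579 2.608 -0.499
v -0.775 1.697 0.559
v 3.009 -0.784 -0.007
v 3.594 -0.117 -0.587
v 3.931 -0.936 0.747
v 3.366 0.184 -0.248
v 3.056 0.264 0.146
v 2.736 0.103 0.505
v 2.478 -0.262 0.747
v 2.342 -0.745 0.816
v 2.359 -1.238 0.697
v 2.525 -1.627 0.416
v 2.802 -1.823 0.038
v 3.126 -1.781 -0.349
v 3.424 -1.51 -0.659
v 3.626 -1.074 -0.819
v 3.688 -0.571 -0.793
f 2 4 1
f 5 2 1
f 1 4 3
f 3 5 1
f 2 8 4
f 6 2 5
f 6 8 2
f 4 8 3
f 7 5 3
f 3 8 7
f 7 6 5
f 8 6 7
f 10 12 9
f 13 10 9
f 9 12 11
f 11 13 9
f 10 16 12
f 14 10 13
f 14 16 10
f 12 16 11
f 15 13 11
f 11 16 15
f 15 14 13
f 16 14 15
f 18 17 20
f 18 20 19
f 20 17 21
f 20 21 19
f 21 17 22
f 21 22 19
f 22 17 23
f 22 23 19
f 23 17 24
f 23 24 19
f 24 17 25
f 24 25 19
f 25 17 26
f 25 26 19
f 26 17 27
f 26 27 19
f 27 17 28
f 27 28 19
f 28 17 29
f 28 29 19
f 29 17 30
f 29 30 19
f 30 17 31
f 30 31 19
f 31 17 18
f 31 18 19



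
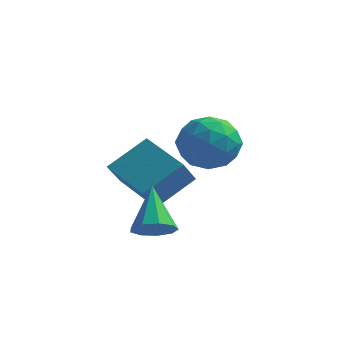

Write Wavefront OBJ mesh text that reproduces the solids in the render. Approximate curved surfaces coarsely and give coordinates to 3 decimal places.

v -1.859 0.096 -2.704
v -1.899 -0.493 -2.038
v -1.227 0.876 -1.975
v -1.267 0.286 -1.31
v -0.673 -0.466 -3.13
v -0.713 -1.056 -2.465
v -0.041 0.313 -2.402
v -0.081 -0.276 -1.736
v 0.311 -1.315 -0.596
v 0.819 -0.961 -1.05
v 1.241 -1.799 0.07
v 1.749 -1.445 -0.384
v 1.307 -1.034 0.09
v 0.732 -0.735 -0.321
v 1.328 -2.025 -0.659
v 0.753 -1.726 -1.07
v 1.448 -1.4 -1.088
v 1.435 -0.788 -0.625
v 0.625 -1.972 -0.355
v 0.612 -1.36 0.108
v 0.483 -1.095 -0.881
v 1.577 -1.665 -0.099
v 1.317 -1.423 0.18
v 1.616 -1.215 -0.087
v 0.432 -0.962 -0.453
v 0.731 -0.755 -0.72
v 1.018 -0.798 -0.05
v 1.329 -2.005 -0.26
v 1.628 -1.798 -0.527
v 0.444 -1.545 -0.893
v 0.743 -1.337 -1.16
v 1.042 -1.962 -0.93
v 1.152 -1.146 -1.171
v 1.698 -1.43 -0.779
v 1.451 -1.771 -0.941
v 1.113 -1.595 -1.183
v 1.144 -0.786 -0.899
v 1.691 -1.071 -0.507
v 1.431 -0.829 -0.229
v 1.093 -0.653 -0.471
v 1.514 -1.044 -0.921
v 0.369 -1.689 -0.473
v 0.916 -1.974 -0.081
v 0.967 -2.107 -0.509
v 0.629 -1.931 -0.751
v 0.362 -1.33 -0.201
v 0.908 -1.614 0.191
v 0.947 -1.165 0.203
v 0.609 -0.989 -0.039
v 0.546 -1.716 -0.059
v -0.083 -1.804 -3.158
v 0.391 -1.547 -3.161
v -0.517 -0.996 -2.182
v 0.158 -1.385 -3.398
v -0.187 -1.42 -3.523
v -0.485 -1.634 -3.477
v -0.594 -1.928 -3.282
v -0.465 -2.164 -3.029
v -0.157 -2.232 -2.837
v 0.185 -2.1 -2.795
v 0.402 -1.829 -2.923
f 2 4 1
f 5 2 1
f 1 4 3
f 3 5 1
f 2 8 4
f 6 2 5
f 6 8 2
f 4 8 3
f 7 5 3
f 3 8 7
f 7 6 5
f 8 6 7
f 9 46 25
f 46 20 49
f 25 49 14
f 46 49 25
f 9 25 21
f 25 14 26
f 21 26 10
f 25 26 21
f 9 21 30
f 21 10 31
f 30 31 16
f 21 31 30
f 9 30 42
f 30 16 45
f 42 45 19
f 30 45 42
f 9 42 46
f 42 19 50
f 46 50 20
f 42 50 46
f 10 26 37
f 26 14 40
f 37 40 18
f 26 40 37
f 14 49 27
f 49 20 48
f 27 48 13
f 49 48 27
f 20 50 47
f 50 19 43
f 47 43 11
f 50 43 47
f 19 45 44
f 45 16 32
f 44 32 15
f 45 32 44
f 16 31 36
f 31 10 33
f 36 33 17
f 31 33 36
f 12 38 24
f 38 18 39
f 24 39 13
f 38 39 24
f 12 24 22
f 24 13 23
f 22 23 11
f 24 23 22
f 12 22 29
f 22 11 28
f 29 28 15
f 22 28 29
f 12 29 34
f 29 15 35
f 34 35 17
f 29 35 34
f 12 34 38
f 34 17 41
f 38 41 18
f 34 41 38
f 13 39 27
f 39 18 40
f 27 40 14
f 39 40 27
f 11 23 47
f 23 13 48
f 47 48 20
f 23 48 47
f 15 28 44
f 28 11 43
f 44 43 19
f 28 43 44
f 17 35 36
f 35 15 32
f 36 32 16
f 35 32 36
f 18 41 37
f 41 17 33
f 37 33 10
f 41 33 37
f 52 51 54
f 52 54 53
f 54 51 55
f 54 55 53
f 55 51 56
f 55 56 53
f 56 51 57
f 56 57 53
f 57 51 58
f 57 58 53
f 58 51 59
f 58 59 53
f 59 51 60
f 59 60 53
f 60 51 61
f 60 61 53
f 61 51 52
f 61 52 53



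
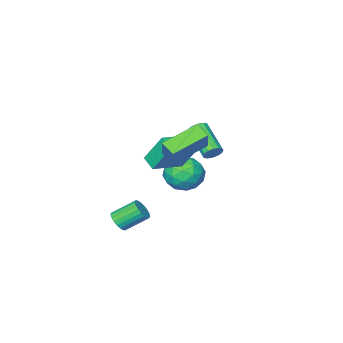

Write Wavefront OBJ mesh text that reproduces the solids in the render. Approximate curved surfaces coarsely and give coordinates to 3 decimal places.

v -0.782 0.242 2.949
v -0.204 0.989 4.19
v -0.859 1.025 2.513
v -0.281 1.773 3.754
v 1.161 0.007 2.186
v 1.739 0.755 3.427
v 1.084 0.791 1.75
v 1.662 1.538 2.991
v -2.591 -2.39 -1.745
v -1.97 -3.338 -1.386
v -3.59 -3.502 -2.954
v -2.969 -4.45 -2.595
v -3.739 -3.928 -1.855
v -3.121 -3.241 -1.108
v -2.439 -3.599 -3.232
v -1.821 -2.912 -2.485
v -1.876 -4.085 -2.305
v -2.68 -4.288 -1.454
v -2.88 -2.552 -2.886
v -3.684 -2.755 -2.035
v -2.193 -2.766 -1.46
v -3.367 -4.074 -2.88
v -3.82 -3.767 -2.445
v -3.455 -4.324 -2.234
v -2.869 -2.709 -1.296
v -2.504 -3.266 -1.085
v -3.544 -3.613 -1.36
v -3.056 -3.574 -3.255
v -2.691 -4.131 -3.044
v -2.105 -2.516 -2.106
v -1.74 -3.073 -1.895
v -2.016 -3.227 -2.98
v -1.773 -3.762 -1.789
v -2.36 -4.416 -2.499
v -2.048 -3.916 -2.874
v -1.685 -3.512 -2.435
v -2.245 -3.882 -1.288
v -2.832 -4.536 -1.999
v -3.285 -4.229 -1.564
v -2.922 -3.825 -1.125
v -2.19 -4.321 -1.829
v -2.728 -2.304 -2.341
v -3.315 -2.958 -3.052
v -2.638 -3.015 -3.215
v -2.275 -2.611 -2.776
v -3.2 -2.424 -1.841
v -3.787 -3.078 -2.551
v -3.875 -3.328 -1.905
v -3.512 -2.924 -1.466
v -3.37 -2.519 -2.511
v -2.042 -3.351 -0.504
v -2.52 -2.451 1.204
v -1.975 -2.523 -0.922
v -2.454 -1.623 0.787
v -0.086 -3.257 -0.007
v -0.565 -2.357 1.702
v -0.02 -2.429 -0.424
v -0.498 -1.529 1.284
v -1.575 0.533 1.521
v -1.048 0.372 1.425
v -1.377 -1.294 2.402
v -1.905 -1.133 2.499
v -1.037 0.517 1.676
v -1.367 -1.149 2.653
v -1.171 0.667 1.885
v -1.501 -1 2.862
v -1.413 0.78 1.997
v -1.743 -0.886 2.974
v -1.699 0.828 1.982
v -2.028 -0.839 2.959
v -1.951 0.796 1.843
v -2.281 -0.871 2.82
v -2.103 0.694 1.618
v -2.432 -0.972 2.595
v -2.113 0.549 1.367
v -2.443 -1.117 2.344
v -1.979 0.4 1.158
v -2.309 -1.267 2.135
v -1.737 0.286 1.046
v -2.067 -1.38 2.023
v -1.452 0.239 1.061
v -1.781 -1.428 2.038
v -1.199 0.271 1.2
v -1.529 -1.396 2.177
v 1.943 -2.708 -3.732
v 2.303 -2.863 -3.201
v 1.296 -2.166 -2.317
v 0.937 -2.012 -2.848
v 2.408 -2.62 -3.272
v 1.401 -1.923 -2.388
v 2.433 -2.392 -3.423
v 1.426 -1.695 -2.539
v 2.374 -2.219 -3.627
v 1.367 -1.522 -2.744
v 2.24 -2.13 -3.85
v 1.233 -1.434 -2.966
v 2.054 -2.142 -4.052
v 1.047 -1.445 -3.168
v 1.85 -2.251 -4.199
v 0.843 -1.555 -3.315
v 1.662 -2.44 -4.265
v 0.655 -1.743 -3.381
v 1.522 -2.674 -4.239
v 0.515 -1.978 -3.355
v 1.455 -2.915 -4.125
v 0.448 -2.219 -3.241
v 1.473 -3.12 -3.943
v 0.466 -2.424 -3.059
v 1.572 -3.254 -3.725
v 0.565 -2.557 -2.841
v 1.735 -3.293 -3.508
v 0.729 -2.597 -2.624
v 1.935 -3.231 -3.33
v 0.928 -2.535 -2.446
v 2.135 -3.079 -3.221
v 1.129 -2.383 -2.337
f 2 4 1
f 5 2 1
f 1 4 3
f 3 5 1
f 2 8 4
f 6 2 5
f 6 8 2
f 4 8 3
f 7 5 3
f 3 8 7
f 7 6 5
f 8 6 7
f 9 46 25
f 46 20 49
f 25 49 14
f 46 49 25
f 9 25 21
f 25 14 26
f 21 26 10
f 25 26 21
f 9 21 30
f 21 10 31
f 30 31 16
f 21 31 30
f 9 30 42
f 30 16 45
f 42 45 19
f 30 45 42
f 9 42 46
f 42 19 50
f 46 50 20
f 42 50 46
f 10 26 37
f 26 14 40
f 37 40 18
f 26 40 37
f 14 49 27
f 49 20 48
f 27 48 13
f 49 48 27
f 20 50 47
f 50 19 43
f 47 43 11
f 50 43 47
f 19 45 44
f 45 16 32
f 44 32 15
f 45 32 44
f 16 31 36
f 31 10 33
f 36 33 17
f 31 33 36
f 12 38 24
f 38 18 39
f 24 39 13
f 38 39 24
f 12 24 22
f 24 13 23
f 22 23 11
f 24 23 22
f 12 22 29
f 22 11 28
f 29 28 15
f 22 28 29
f 12 29 34
f 29 15 35
f 34 35 17
f 29 35 34
f 12 34 38
f 34 17 41
f 38 41 18
f 34 41 38
f 13 39 27
f 39 18 40
f 27 40 14
f 39 40 27
f 11 23 47
f 23 13 48
f 47 48 20
f 23 48 47
f 15 28 44
f 28 11 43
f 44 43 19
f 28 43 44
f 17 35 36
f 35 15 32
f 36 32 16
f 35 32 36
f 18 41 37
f 41 17 33
f 37 33 10
f 41 33 37
f 52 54 51
f 55 52 51
f 51 54 53
f 53 55 51
f 52 58 54
f 56 52 55
f 56 58 52
f 54 58 53
f 57 55 53
f 53 58 57
f 57 56 55
f 58 56 57
f 60 59 63
f 60 63 61
f 61 63 64
f 61 64 62
f 63 59 65
f 63 65 64
f 64 65 66
f 64 66 62
f 65 59 67
f 65 67 66
f 66 67 68
f 66 68 62
f 67 59 69
f 67 69 68
f 68 69 70
f 68 70 62
f 69 59 71
f 69 71 70
f 70 71 72
f 70 72 62
f 71 59 73
f 71 73 72
f 72 73 74
f 72 74 62
f 73 59 75
f 73 75 74
f 74 75 76
f 74 76 62
f 75 59 77
f 75 77 76
f 76 77 78
f 76 78 62
f 77 59 79
f 77 79 78
f 78 79 80
f 78 80 62
f 79 59 81
f 79 81 80
f 80 81 82
f 80 82 62
f 81 59 83
f 81 83 82
f 82 83 84
f 82 84 62
f 83 59 60
f 83 60 84
f 84 60 61
f 84 61 62
f 86 85 89
f 86 89 87
f 87 89 90
f 87 90 88
f 89 85 91
f 89 91 90
f 90 91 92
f 90 92 88
f 91 85 93
f 91 93 92
f 92 93 94
f 92 94 88
f 93 85 95
f 93 95 94
f 94 95 96
f 94 96 88
f 95 85 97
f 95 97 96
f 96 97 98
f 96 98 88
f 97 85 99
f 97 99 98
f 98 99 100
f 98 100 88
f 99 85 101
f 99 101 100
f 100 101 102
f 100 102 88
f 101 85 103
f 101 103 102
f 102 103 104
f 102 104 88
f 103 85 105
f 103 105 104
f 104 105 106
f 104 106 88
f 105 85 107
f 105 107 106
f 106 107 108
f 106 108 88
f 107 85 109
f 107 109 108
f 108 109 110
f 108 110 88
f 109 85 111
f 109 111 110
f 110 111 112
f 110 112 88
f 111 85 113
f 111 113 112
f 112 113 114
f 112 114 88
f 113 85 115
f 113 115 114
f 114 115 116
f 114 116 88
f 115 85 86
f 115 86 116
f 116 86 87
f 116 87 88



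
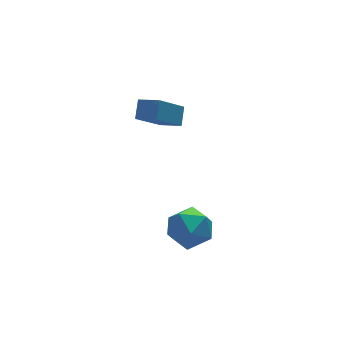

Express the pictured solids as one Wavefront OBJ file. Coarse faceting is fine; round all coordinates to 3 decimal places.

v -1.225 0.69 -1.677
v -2.39 0.263 -0.545
v -0.878 1.205 -1.126
v -2.043 0.778 0.006
v -0.697 0.022 -1.386
v -1.862 -0.405 -0.254
v -0.35 0.537 -0.835
v -1.515 0.11 0.297
v -2.709 -3.637 -3.962
v -1.918 -3.201 -3.716
v -2.522 -4.619 -2.824
v -1.731 -4.183 -2.578
v -2.556 -3.757 -2.46
v -2.672 -3.151 -3.164
v -1.768 -4.669 -3.376
v -1.884 -4.063 -4.08
v -1.337 -3.839 -3.354
v -1.824 -3.275 -2.788
v -2.616 -4.545 -3.752
v -3.103 -3.981 -3.186
f 2 4 1
f 5 2 1
f 1 4 3
f 3 5 1
f 2 8 4
f 6 2 5
f 6 8 2
f 4 8 3
f 7 5 3
f 3 8 7
f 7 6 5
f 8 6 7
f 9 20 14
f 9 14 10
f 9 10 16
f 9 16 19
f 9 19 20
f 10 14 18
f 14 20 13
f 20 19 11
f 19 16 15
f 16 10 17
f 12 18 13
f 12 13 11
f 12 11 15
f 12 15 17
f 12 17 18
f 13 18 14
f 11 13 20
f 15 11 19
f 17 15 16
f 18 17 10



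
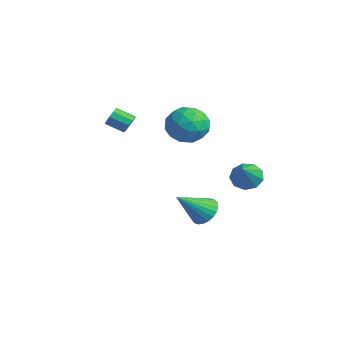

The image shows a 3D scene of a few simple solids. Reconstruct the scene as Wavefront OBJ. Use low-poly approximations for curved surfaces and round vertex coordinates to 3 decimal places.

v 0.341 -2.176 3.725
v 0.705 -2.225 4.134
v 0.084 -2.914 4.604
v -0.281 -2.864 4.195
v 0.49 -1.976 4.215
v -0.132 -2.664 4.685
v 0.217 -1.802 4.109
v -0.404 -2.491 4.579
v -0.008 -1.771 3.857
v -0.629 -2.46 4.327
v -0.1 -1.895 3.554
v -0.722 -2.584 4.024
v -0.024 -2.126 3.316
v -0.645 -2.815 3.786
v 0.192 -2.376 3.235
v -0.43 -3.064 3.705
v 0.464 -2.549 3.341
v -0.157 -3.238 3.811
v 0.689 -2.58 3.593
v 0.068 -3.269 4.063
v 0.782 -2.456 3.896
v 0.16 -3.145 4.366
v -2.484 2.396 2.056
v -1.522 2.772 1.447
v -1.438 0.948 2.813
v -0.476 1.324 2.204
v -0.908 1.982 3.108
v -1.554 2.876 2.641
v -1.406 0.844 1.619
v -2.052 1.738 1.152
v -0.856 1.813 1.177
v -0.548 2.516 2.097
v -2.412 1.204 2.163
v -2.104 1.907 3.083
v -2.095 2.711 1.685
v -0.865 1.009 2.575
v -1.119 1.396 3.106
v -0.554 1.617 2.748
v -2.113 2.772 2.387
v -1.548 2.993 2.029
v -1.187 2.529 3.005
v -1.412 0.727 2.231
v -0.847 0.948 1.873
v -2.406 2.103 1.512
v -1.841 2.324 1.154
v -1.773 1.191 1.255
v -1.138 2.368 1.169
v -0.523 1.517 1.613
v -1.07 1.235 1.27
v -1.45 1.761 0.995
v -0.957 2.782 1.71
v -0.342 1.931 2.154
v -0.596 2.317 2.686
v -0.976 2.843 2.411
v -0.566 2.218 1.551
v -2.618 1.789 2.106
v -2.003 0.938 2.55
v -1.984 0.877 1.849
v -2.364 1.403 1.574
v -2.437 2.203 2.647
v -1.822 1.352 3.091
v -1.51 1.959 3.265
v -1.89 2.485 2.99
v -2.394 1.502 2.709
v 3.372 2.407 0.529
v 3.951 2.975 0.408
v 4.568 1.453 1.771
v 3.623 3.124 0.838
v 3.178 2.937 1.124
v 2.823 2.502 1.131
v 2.726 2.023 0.858
v 2.93 1.723 0.43
v 3.341 1.743 0.049
v 3.767 2.073 -0.107
v 4.007 2.56 0.034
v 1.12 1.417 -2.614
v 1.928 1.189 -2.841
v 1.06 -0.117 -1.286
v 1.989 1.407 -2.587
v 1.918 1.626 -2.338
v 1.725 1.813 -2.13
v 1.439 1.94 -1.997
v 1.106 1.987 -1.957
v 0.774 1.947 -2.018
v 0.495 1.827 -2.169
v 0.311 1.644 -2.388
v 0.25 1.427 -2.642
v 0.322 1.208 -2.891
v 0.515 1.021 -3.098
v 0.8 0.894 -3.232
v 1.134 0.847 -3.272
v 1.466 0.886 -3.211
v 1.745 1.007 -3.06
f 2 1 5
f 2 5 3
f 3 5 6
f 3 6 4
f 5 1 7
f 5 7 6
f 6 7 8
f 6 8 4
f 7 1 9
f 7 9 8
f 8 9 10
f 8 10 4
f 9 1 11
f 9 11 10
f 10 11 12
f 10 12 4
f 11 1 13
f 11 13 12
f 12 13 14
f 12 14 4
f 13 1 15
f 13 15 14
f 14 15 16
f 14 16 4
f 15 1 17
f 15 17 16
f 16 17 18
f 16 18 4
f 17 1 19
f 17 19 18
f 18 19 20
f 18 20 4
f 19 1 21
f 19 21 20
f 20 21 22
f 20 22 4
f 21 1 2
f 21 2 22
f 22 2 3
f 22 3 4
f 23 60 39
f 60 34 63
f 39 63 28
f 60 63 39
f 23 39 35
f 39 28 40
f 35 40 24
f 39 40 35
f 23 35 44
f 35 24 45
f 44 45 30
f 35 45 44
f 23 44 56
f 44 30 59
f 56 59 33
f 44 59 56
f 23 56 60
f 56 33 64
f 60 64 34
f 56 64 60
f 24 40 51
f 40 28 54
f 51 54 32
f 40 54 51
f 28 63 41
f 63 34 62
f 41 62 27
f 63 62 41
f 34 64 61
f 64 33 57
f 61 57 25
f 64 57 61
f 33 59 58
f 59 30 46
f 58 46 29
f 59 46 58
f 30 45 50
f 45 24 47
f 50 47 31
f 45 47 50
f 26 52 38
f 52 32 53
f 38 53 27
f 52 53 38
f 26 38 36
f 38 27 37
f 36 37 25
f 38 37 36
f 26 36 43
f 36 25 42
f 43 42 29
f 36 42 43
f 26 43 48
f 43 29 49
f 48 49 31
f 43 49 48
f 26 48 52
f 48 31 55
f 52 55 32
f 48 55 52
f 27 53 41
f 53 32 54
f 41 54 28
f 53 54 41
f 25 37 61
f 37 27 62
f 61 62 34
f 37 62 61
f 29 42 58
f 42 25 57
f 58 57 33
f 42 57 58
f 31 49 50
f 49 29 46
f 50 46 30
f 49 46 50
f 32 55 51
f 55 31 47
f 51 47 24
f 55 47 51
f 66 65 68
f 66 68 67
f 68 65 69
f 68 69 67
f 69 65 70
f 69 70 67
f 70 65 71
f 70 71 67
f 71 65 72
f 71 72 67
f 72 65 73
f 72 73 67
f 73 65 74
f 73 74 67
f 74 65 75
f 74 75 67
f 75 65 66
f 75 66 67
f 77 76 79
f 77 79 78
f 79 76 80
f 79 80 78
f 80 76 81
f 80 81 78
f 81 76 82
f 81 82 78
f 82 76 83
f 82 83 78
f 83 76 84
f 83 84 78
f 84 76 85
f 84 85 78
f 85 76 86
f 85 86 78
f 86 76 87
f 86 87 78
f 87 76 88
f 87 88 78
f 88 76 89
f 88 89 78
f 89 76 90
f 89 90 78
f 90 76 91
f 90 91 78
f 91 76 92
f 91 92 78
f 92 76 93
f 92 93 78
f 93 76 77
f 93 77 78



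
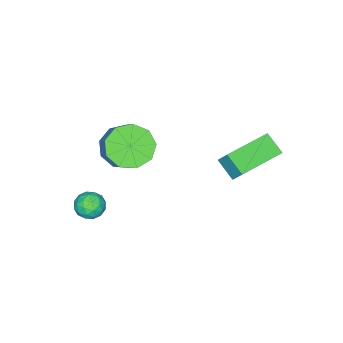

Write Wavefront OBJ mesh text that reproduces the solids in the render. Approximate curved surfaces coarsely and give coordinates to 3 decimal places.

v -0.177 -1.643 -3.286
v 0.417 -1.434 -3.602
v 0.323 -2.626 -2.998
v 0.917 -2.417 -3.314
v 0.702 -2.101 -2.722
v 0.393 -1.493 -2.9
v 0.347 -2.567 -3.7
v 0.038 -1.959 -3.878
v 0.741 -2.005 -3.858
v 0.96 -1.716 -3.254
v -0.22 -2.344 -3.346
v -0.001 -2.055 -2.742
v 0.076 -1.452 -3.469
v 0.664 -2.608 -3.131
v 0.538 -2.422 -2.783
v 0.887 -2.299 -2.969
v 0.062 -1.487 -3.057
v 0.411 -1.364 -3.242
v 0.579 -1.756 -2.725
v 0.329 -2.696 -3.358
v 0.678 -2.573 -3.543
v -0.147 -1.761 -3.631
v 0.202 -1.638 -3.817
v 0.161 -2.304 -3.875
v 0.615 -1.665 -3.805
v 0.909 -2.243 -3.636
v 0.574 -2.331 -3.863
v 0.393 -1.974 -3.967
v 0.745 -1.495 -3.45
v 1.038 -2.073 -3.281
v 0.912 -1.887 -2.933
v 0.731 -1.53 -3.038
v 0.935 -1.831 -3.6
v -0.298 -1.987 -3.319
v -0.005 -2.565 -3.15
v 0.009 -2.53 -3.562
v -0.172 -2.173 -3.667
v -0.169 -1.817 -2.964
v 0.125 -2.395 -2.795
v 0.347 -2.086 -2.633
v 0.166 -1.729 -2.737
v -0.195 -2.229 -3
v -0.837 -1.133 0.208
v -0.311 -1.976 0.514
v 0.483 -1.05 1.698
v -0.043 -0.207 1.392
v 0.051 -1.635 0.005
v 0.845 -0.71 1.189
v -0.003 -1.059 -0.409
v 0.791 -0.134 0.775
v -0.447 -0.518 -0.534
v 0.347 0.408 0.65
v -1.073 -0.264 -0.313
v -0.279 0.662 0.872
v -1.589 -0.417 0.153
v -0.795 0.509 1.337
v -1.753 -0.905 0.644
v -0.959 0.021 1.828
v -1.488 -1.499 0.931
v -0.694 -0.574 2.115
v -0.919 -1.922 0.88
v -0.125 -0.997 2.064
v -4.786 2.653 -0.218
v -4.667 3.174 0.53
v -4.587 3.516 -0.852
v -4.468 4.038 -0.104
v -2.652 2.162 -0.216
v -2.533 2.684 0.532
v -2.453 3.026 -0.85
v -2.334 3.547 -0.102
f 1 38 17
f 38 12 41
f 17 41 6
f 38 41 17
f 1 17 13
f 17 6 18
f 13 18 2
f 17 18 13
f 1 13 22
f 13 2 23
f 22 23 8
f 13 23 22
f 1 22 34
f 22 8 37
f 34 37 11
f 22 37 34
f 1 34 38
f 34 11 42
f 38 42 12
f 34 42 38
f 2 18 29
f 18 6 32
f 29 32 10
f 18 32 29
f 6 41 19
f 41 12 40
f 19 40 5
f 41 40 19
f 12 42 39
f 42 11 35
f 39 35 3
f 42 35 39
f 11 37 36
f 37 8 24
f 36 24 7
f 37 24 36
f 8 23 28
f 23 2 25
f 28 25 9
f 23 25 28
f 4 30 16
f 30 10 31
f 16 31 5
f 30 31 16
f 4 16 14
f 16 5 15
f 14 15 3
f 16 15 14
f 4 14 21
f 14 3 20
f 21 20 7
f 14 20 21
f 4 21 26
f 21 7 27
f 26 27 9
f 21 27 26
f 4 26 30
f 26 9 33
f 30 33 10
f 26 33 30
f 5 31 19
f 31 10 32
f 19 32 6
f 31 32 19
f 3 15 39
f 15 5 40
f 39 40 12
f 15 40 39
f 7 20 36
f 20 3 35
f 36 35 11
f 20 35 36
f 9 27 28
f 27 7 24
f 28 24 8
f 27 24 28
f 10 33 29
f 33 9 25
f 29 25 2
f 33 25 29
f 44 43 47
f 44 47 45
f 45 47 48
f 45 48 46
f 47 43 49
f 47 49 48
f 48 49 50
f 48 50 46
f 49 43 51
f 49 51 50
f 50 51 52
f 50 52 46
f 51 43 53
f 51 53 52
f 52 53 54
f 52 54 46
f 53 43 55
f 53 55 54
f 54 55 56
f 54 56 46
f 55 43 57
f 55 57 56
f 56 57 58
f 56 58 46
f 57 43 59
f 57 59 58
f 58 59 60
f 58 60 46
f 59 43 61
f 59 61 60
f 60 61 62
f 60 62 46
f 61 43 44
f 61 44 62
f 62 44 45
f 62 45 46
f 64 66 63
f 67 64 63
f 63 66 65
f 65 67 63
f 64 70 66
f 68 64 67
f 68 70 64
f 66 70 65
f 69 67 65
f 65 70 69
f 69 68 67
f 70 68 69



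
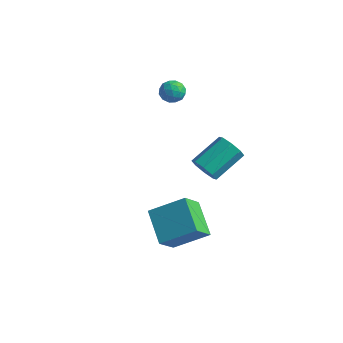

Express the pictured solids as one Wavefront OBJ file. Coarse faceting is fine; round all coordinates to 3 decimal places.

v -3.253 3.79 -0.049
v -2.697 3.406 -0.435
v -3.383 2.814 0.735
v -2.827 2.43 0.349
v -2.644 3.056 0.773
v -2.564 3.659 0.288
v -3.516 2.561 0.012
v -3.436 3.164 -0.473
v -2.86 2.646 -0.398
v -2.321 2.952 0.072
v -3.759 3.268 0.228
v -3.22 3.574 0.698
v -2.964 3.684 -0.311
v -3.116 2.536 0.611
v -3.009 2.904 0.86
v -2.682 2.678 0.633
v -2.885 3.833 0.115
v -2.559 3.607 -0.113
v -2.527 3.401 0.597
v -3.521 2.613 0.413
v -3.195 2.387 0.185
v -3.398 3.542 -0.333
v -3.071 3.316 -0.56
v -3.553 2.819 -0.297
v -2.733 3.012 -0.516
v -2.809 2.438 -0.055
v -3.214 2.515 -0.253
v -3.167 2.869 -0.538
v -2.416 3.191 -0.24
v -2.492 2.617 0.221
v -2.385 2.985 0.47
v -2.338 3.34 0.186
v -2.512 2.745 -0.218
v -3.588 3.603 0.079
v -3.664 3.029 0.54
v -3.742 2.88 0.114
v -3.695 3.235 -0.17
v -3.271 3.782 0.355
v -3.347 3.208 0.816
v -2.913 3.351 0.838
v -2.866 3.705 0.553
v -3.568 3.475 0.518
v 2.982 -4.776 -4.226
v 1.419 -3.856 -3.108
v 2.874 -3.597 -5.346
v 1.311 -2.678 -4.229
v 4.429 -3.622 -3.151
v 2.866 -2.703 -2.034
v 4.321 -2.444 -4.272
v 2.758 -1.524 -3.154
v 0.966 1.004 -3.036
v 1.78 0.726 -2.852
v 2.149 2.518 -1.779
v 1.334 2.796 -1.964
v 1.751 1.077 -3.427
v 2.12 2.868 -2.354
v 1.262 1.384 -3.773
v 1.631 3.175 -2.7
v 0.599 1.47 -3.687
v 0.968 3.261 -2.615
v 0.151 1.282 -3.221
v 0.52 3.074 -2.148
v 0.18 0.932 -2.646
v 0.549 2.723 -1.573
v 0.669 0.625 -2.3
v 1.038 2.416 -1.227
v 1.332 0.539 -2.385
v 1.701 2.33 -1.313
f 1 38 17
f 38 12 41
f 17 41 6
f 38 41 17
f 1 17 13
f 17 6 18
f 13 18 2
f 17 18 13
f 1 13 22
f 13 2 23
f 22 23 8
f 13 23 22
f 1 22 34
f 22 8 37
f 34 37 11
f 22 37 34
f 1 34 38
f 34 11 42
f 38 42 12
f 34 42 38
f 2 18 29
f 18 6 32
f 29 32 10
f 18 32 29
f 6 41 19
f 41 12 40
f 19 40 5
f 41 40 19
f 12 42 39
f 42 11 35
f 39 35 3
f 42 35 39
f 11 37 36
f 37 8 24
f 36 24 7
f 37 24 36
f 8 23 28
f 23 2 25
f 28 25 9
f 23 25 28
f 4 30 16
f 30 10 31
f 16 31 5
f 30 31 16
f 4 16 14
f 16 5 15
f 14 15 3
f 16 15 14
f 4 14 21
f 14 3 20
f 21 20 7
f 14 20 21
f 4 21 26
f 21 7 27
f 26 27 9
f 21 27 26
f 4 26 30
f 26 9 33
f 30 33 10
f 26 33 30
f 5 31 19
f 31 10 32
f 19 32 6
f 31 32 19
f 3 15 39
f 15 5 40
f 39 40 12
f 15 40 39
f 7 20 36
f 20 3 35
f 36 35 11
f 20 35 36
f 9 27 28
f 27 7 24
f 28 24 8
f 27 24 28
f 10 33 29
f 33 9 25
f 29 25 2
f 33 25 29
f 44 46 43
f 47 44 43
f 43 46 45
f 45 47 43
f 44 50 46
f 48 44 47
f 48 50 44
f 46 50 45
f 49 47 45
f 45 50 49
f 49 48 47
f 50 48 49
f 52 51 55
f 52 55 53
f 53 55 56
f 53 56 54
f 55 51 57
f 55 57 56
f 56 57 58
f 56 58 54
f 57 51 59
f 57 59 58
f 58 59 60
f 58 60 54
f 59 51 61
f 59 61 60
f 60 61 62
f 60 62 54
f 61 51 63
f 61 63 62
f 62 63 64
f 62 64 54
f 63 51 65
f 63 65 64
f 64 65 66
f 64 66 54
f 65 51 67
f 65 67 66
f 66 67 68
f 66 68 54
f 67 51 52
f 67 52 68
f 68 52 53
f 68 53 54

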